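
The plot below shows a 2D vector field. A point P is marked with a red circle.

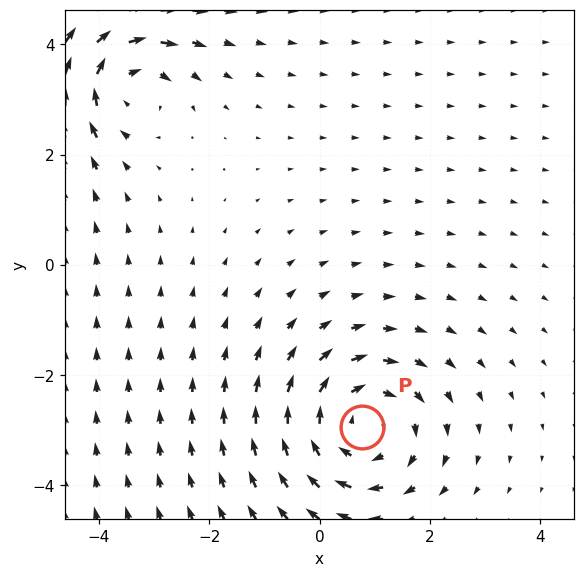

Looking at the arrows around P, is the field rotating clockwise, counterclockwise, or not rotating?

clockwise

Near P at (0.8, -3.0) the arrows circulate clockwise. The curl (z-component) there is about -4; negative curl means clockwise rotation.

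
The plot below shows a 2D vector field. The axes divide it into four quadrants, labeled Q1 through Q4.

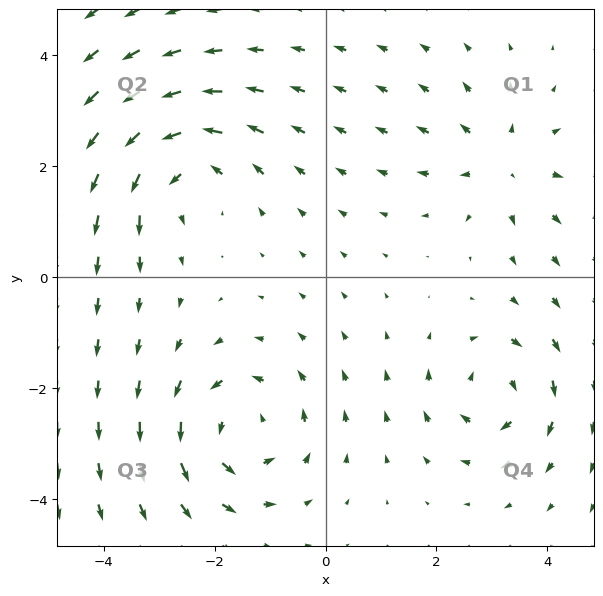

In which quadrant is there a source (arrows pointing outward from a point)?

The source sits at approximately (3.2, 2.1), which lies in quadrant Q1. The divergence there is about +3, positive as expected for a source.

Q1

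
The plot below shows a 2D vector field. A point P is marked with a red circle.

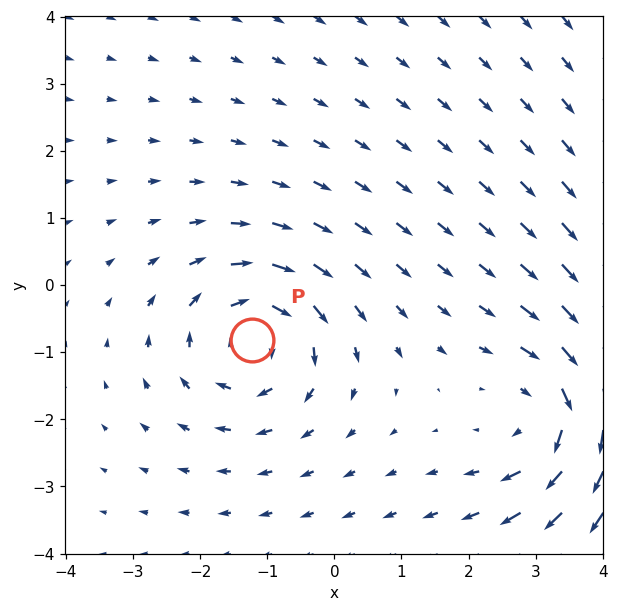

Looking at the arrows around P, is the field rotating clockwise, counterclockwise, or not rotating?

clockwise

Near P at (-1.2, -0.8) the arrows circulate clockwise. The curl (z-component) there is about -4; negative curl means clockwise rotation.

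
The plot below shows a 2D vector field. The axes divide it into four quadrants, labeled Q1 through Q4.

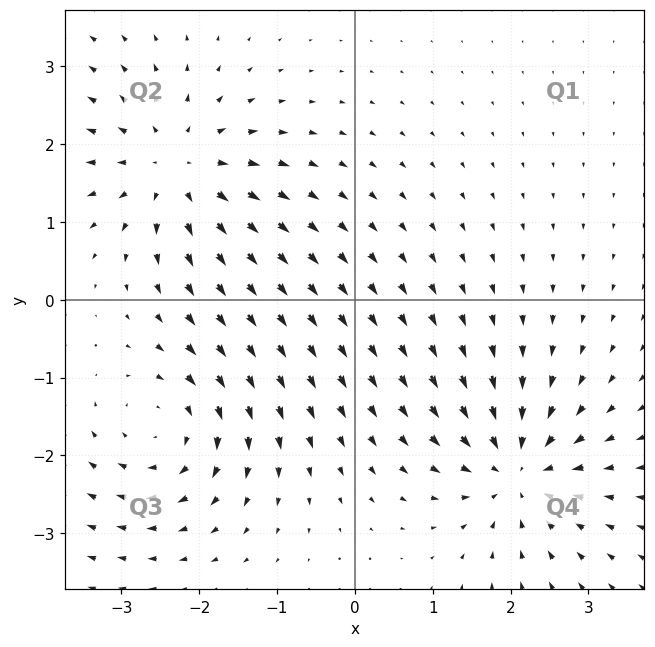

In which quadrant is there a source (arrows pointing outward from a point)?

The source sits at approximately (-2.3, 1.7), which lies in quadrant Q2. The divergence there is about +3, positive as expected for a source.

Q2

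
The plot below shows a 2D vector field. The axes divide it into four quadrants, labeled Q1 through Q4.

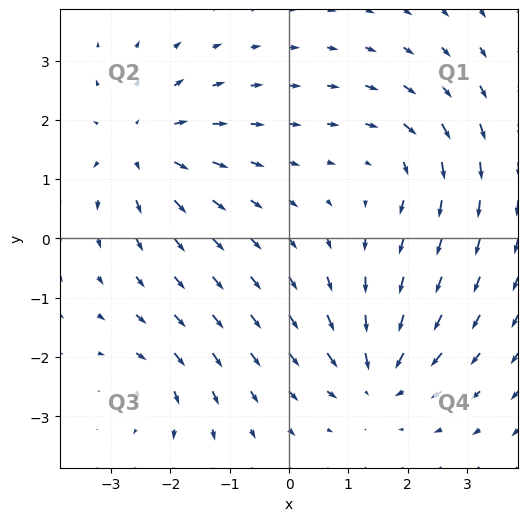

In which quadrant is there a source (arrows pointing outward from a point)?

Q2

The source sits at approximately (-2.5, 1.6), which lies in quadrant Q2. The divergence there is about +4, positive as expected for a source.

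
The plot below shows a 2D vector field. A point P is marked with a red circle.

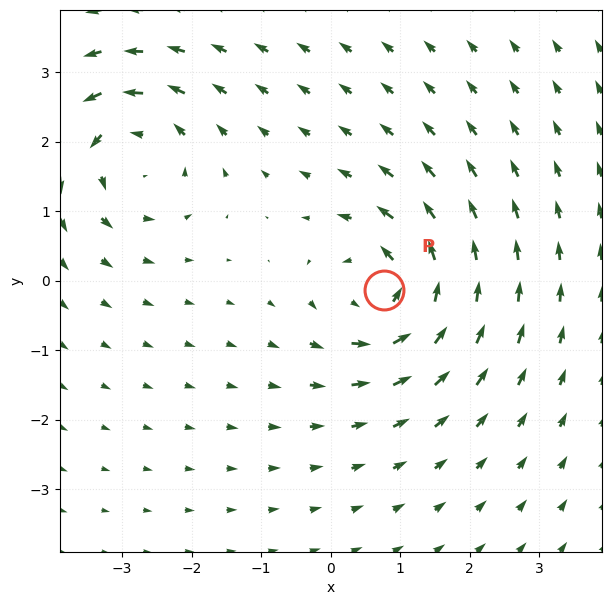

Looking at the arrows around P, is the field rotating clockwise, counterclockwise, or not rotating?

Near P at (0.8, -0.1) the arrows circulate counterclockwise. The curl (z-component) there is about +6; positive curl means counterclockwise rotation.

counterclockwise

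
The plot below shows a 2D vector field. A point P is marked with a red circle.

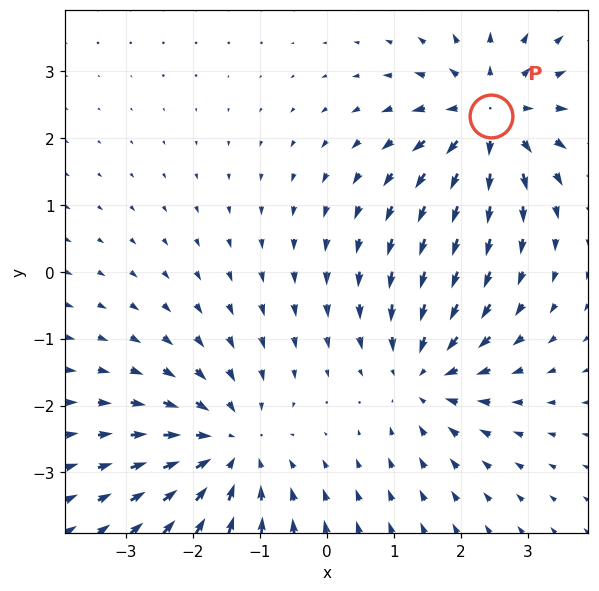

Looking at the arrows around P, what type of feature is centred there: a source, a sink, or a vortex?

source

At P (2.4, 2.3) the arrows spread outward. Divergence about +4, curl ≈0 — positive divergence with near-zero curl is a source.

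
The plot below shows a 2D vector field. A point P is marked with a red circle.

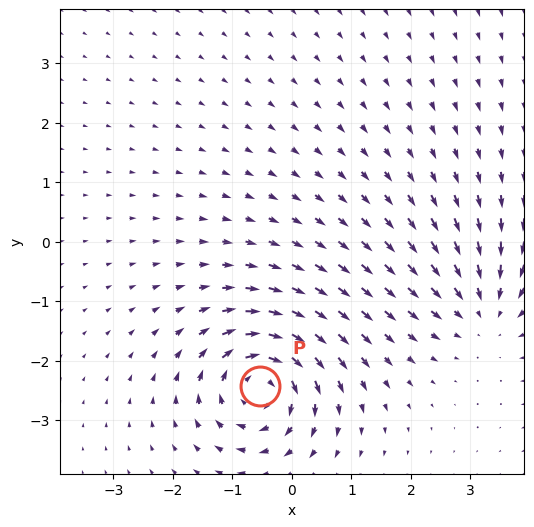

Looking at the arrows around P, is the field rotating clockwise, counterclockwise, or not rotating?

clockwise

Near P at (-0.5, -2.4) the arrows circulate clockwise. The curl (z-component) there is about -7; negative curl means clockwise rotation.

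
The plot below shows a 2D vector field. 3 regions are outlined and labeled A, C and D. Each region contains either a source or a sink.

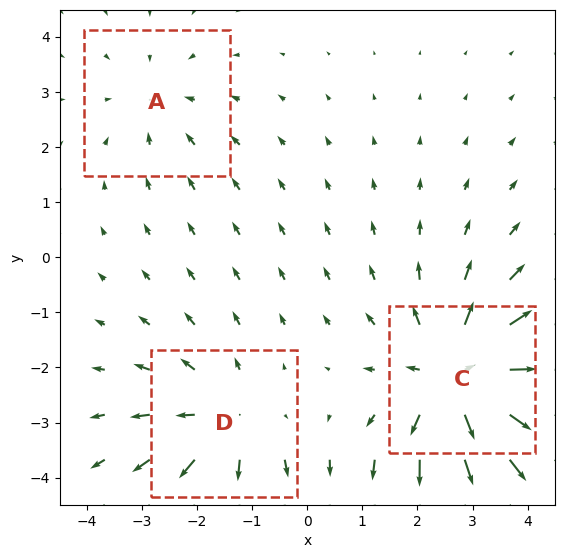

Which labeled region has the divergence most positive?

C

Divergence at each region's feature centre — A: about -2, C: about +5, D: about +3. Region C is most positive.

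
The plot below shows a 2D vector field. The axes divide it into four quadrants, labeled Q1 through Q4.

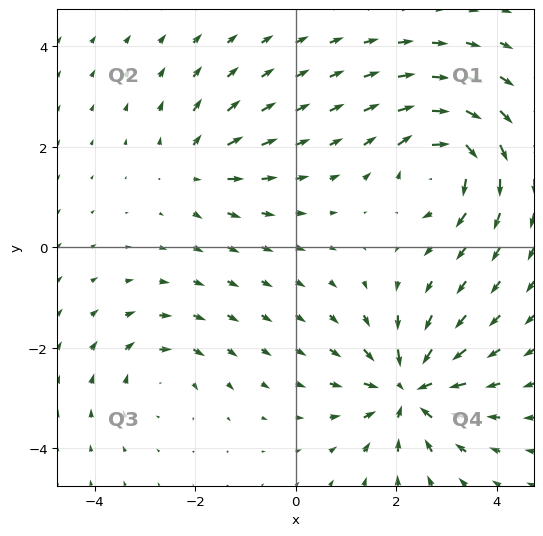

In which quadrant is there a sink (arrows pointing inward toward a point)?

The sink sits at approximately (2.3, -2.8), which lies in quadrant Q4. The divergence there is about -6, negative as expected for a sink.

Q4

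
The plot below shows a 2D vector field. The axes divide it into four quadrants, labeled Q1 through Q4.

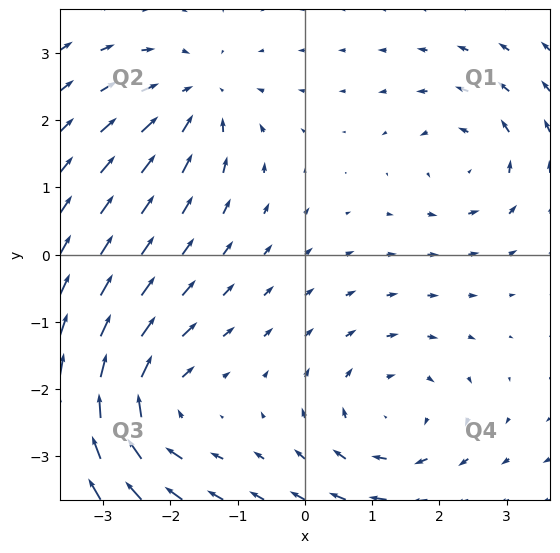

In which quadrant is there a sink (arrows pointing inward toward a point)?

Q2

The sink sits at approximately (-1.6, 2.3), which lies in quadrant Q2. The divergence there is about -4, negative as expected for a sink.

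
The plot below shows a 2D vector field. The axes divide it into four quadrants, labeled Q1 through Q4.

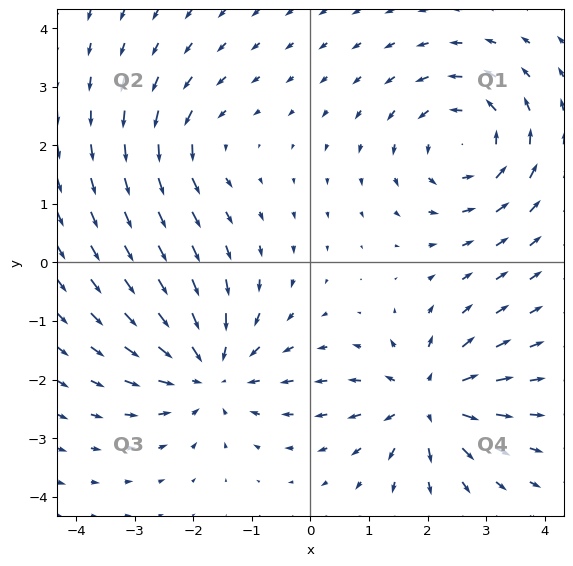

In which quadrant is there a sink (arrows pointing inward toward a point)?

Q3

The sink sits at approximately (-1.7, -1.9), which lies in quadrant Q3. The divergence there is about -4, negative as expected for a sink.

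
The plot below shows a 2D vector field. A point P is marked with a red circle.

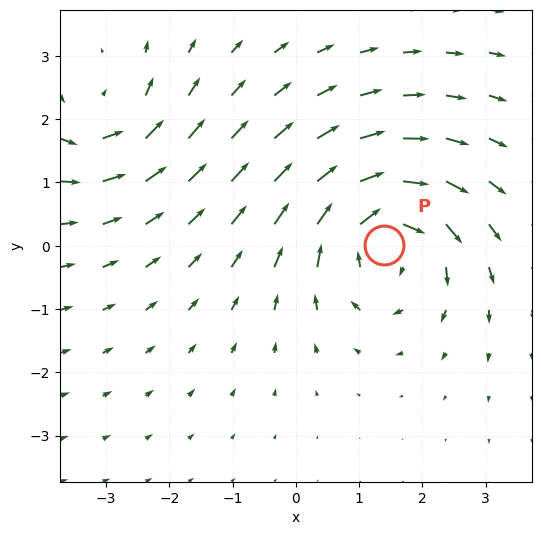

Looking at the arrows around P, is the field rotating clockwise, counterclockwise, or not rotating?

clockwise

Near P at (1.4, 0.0) the arrows circulate clockwise. The curl (z-component) there is about -5; negative curl means clockwise rotation.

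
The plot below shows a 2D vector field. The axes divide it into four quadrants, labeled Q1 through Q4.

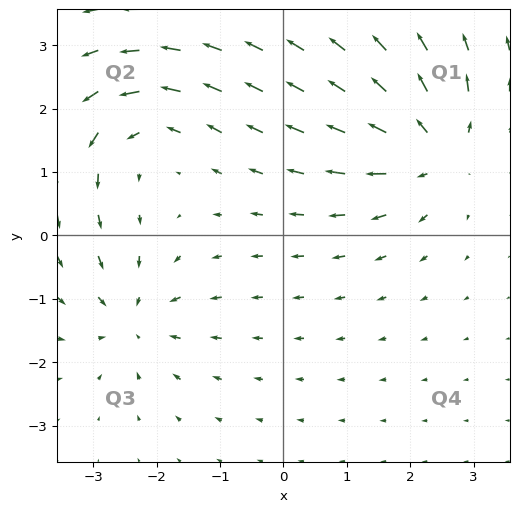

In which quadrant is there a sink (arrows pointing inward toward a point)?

Q3

The sink sits at approximately (-2.4, -1.3), which lies in quadrant Q3. The divergence there is about -5, negative as expected for a sink.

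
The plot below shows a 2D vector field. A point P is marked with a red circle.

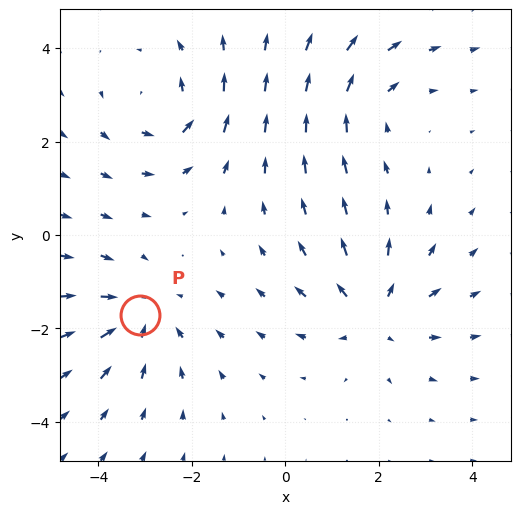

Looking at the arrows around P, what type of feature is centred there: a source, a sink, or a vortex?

At P (-3.1, -1.7) the arrows converge inward. Divergence about -3, curl ≈0 — negative divergence with near-zero curl is a sink.

sink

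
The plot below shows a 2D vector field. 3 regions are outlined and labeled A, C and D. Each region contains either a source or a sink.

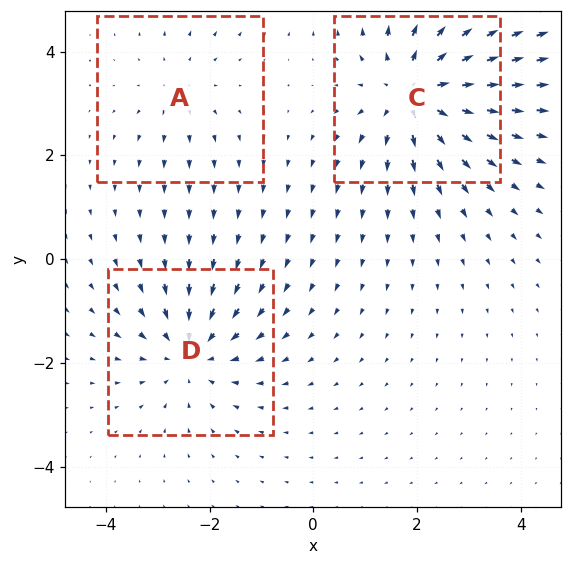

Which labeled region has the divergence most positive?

Divergence at each region's feature centre — A: about +2, C: about +4, D: about -3. Region C is most positive.

C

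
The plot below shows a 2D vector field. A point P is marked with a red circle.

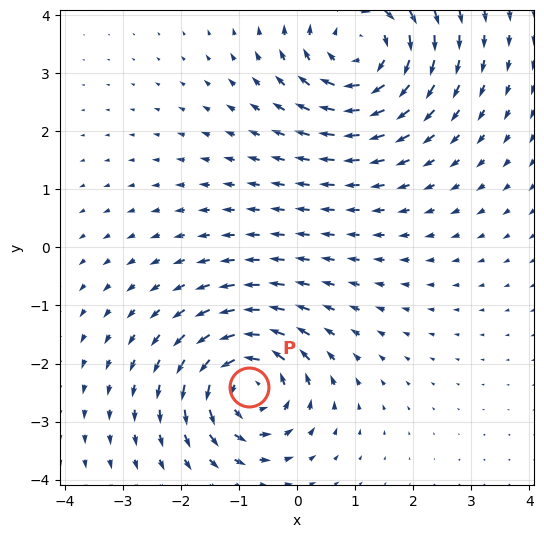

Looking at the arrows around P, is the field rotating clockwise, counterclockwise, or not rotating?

Near P at (-0.8, -2.4) the arrows circulate counterclockwise. The curl (z-component) there is about +6; positive curl means counterclockwise rotation.

counterclockwise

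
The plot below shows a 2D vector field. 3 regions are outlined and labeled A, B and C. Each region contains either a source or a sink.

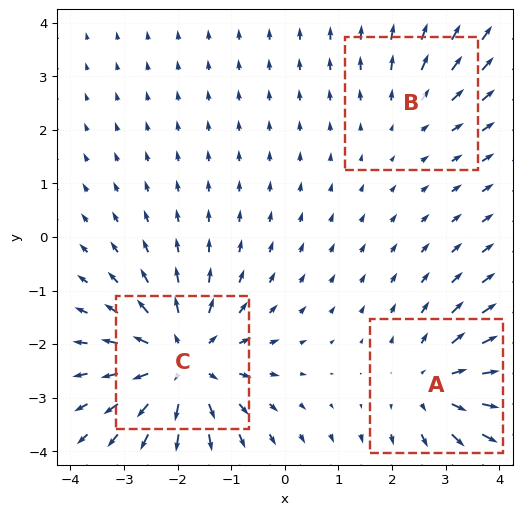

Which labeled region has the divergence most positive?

C

Divergence at each region's feature centre — A: about +3, B: about +2, C: about +4. Region C is most positive.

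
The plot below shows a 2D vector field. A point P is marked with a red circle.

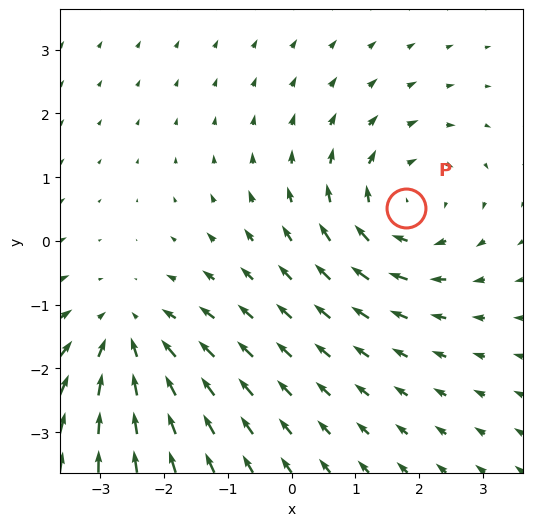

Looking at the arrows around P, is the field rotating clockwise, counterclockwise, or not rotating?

clockwise

Near P at (1.8, 0.5) the arrows circulate clockwise. The curl (z-component) there is about -3; negative curl means clockwise rotation.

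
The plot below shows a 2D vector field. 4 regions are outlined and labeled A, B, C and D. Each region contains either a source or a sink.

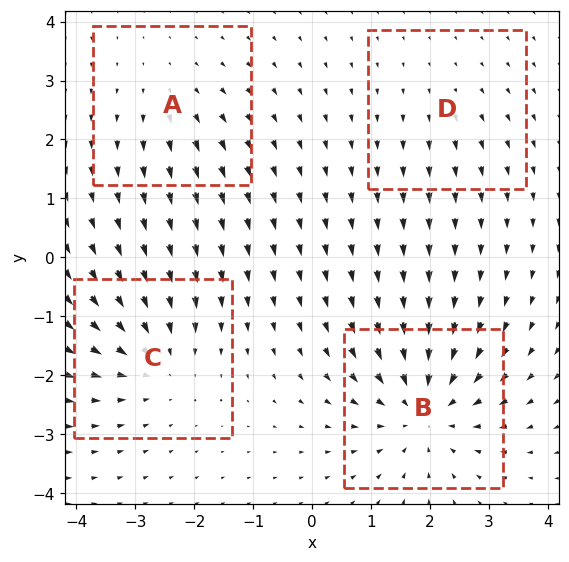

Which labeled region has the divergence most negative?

B

Divergence at each region's feature centre — A: about +3, B: about -7, C: about -5, D: about +2. Region B is most negative.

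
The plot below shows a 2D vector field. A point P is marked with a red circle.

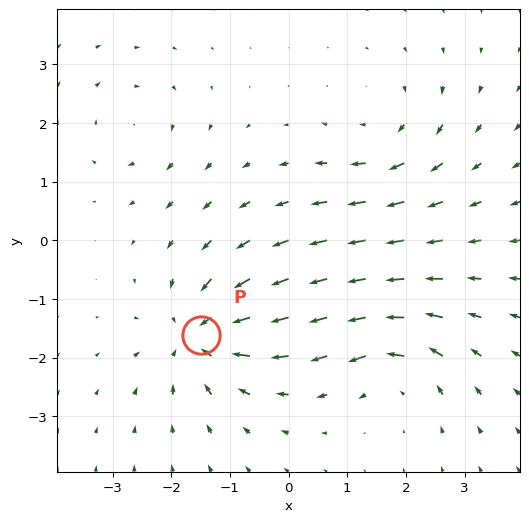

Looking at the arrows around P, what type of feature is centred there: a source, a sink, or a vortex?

At P (-1.5, -1.6) the arrows converge inward. Divergence about -6, curl ≈0 — negative divergence with near-zero curl is a sink.

sink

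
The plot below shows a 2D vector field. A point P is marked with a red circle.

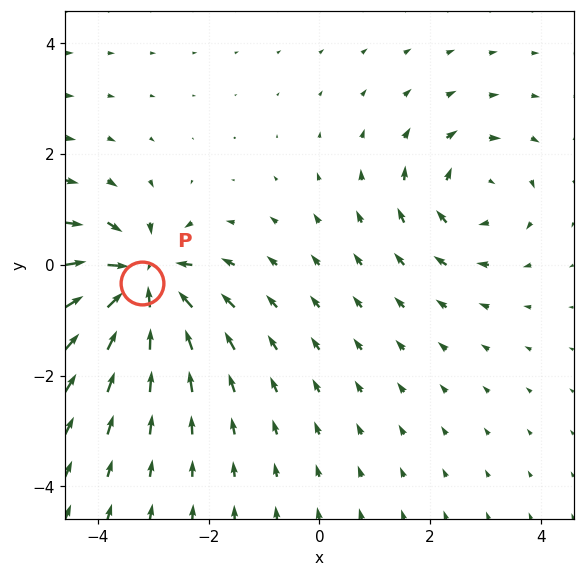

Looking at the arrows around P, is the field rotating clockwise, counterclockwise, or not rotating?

Near P at (-3.2, -0.3) the arrows show no circulation. The curl there is ≈0.

not rotating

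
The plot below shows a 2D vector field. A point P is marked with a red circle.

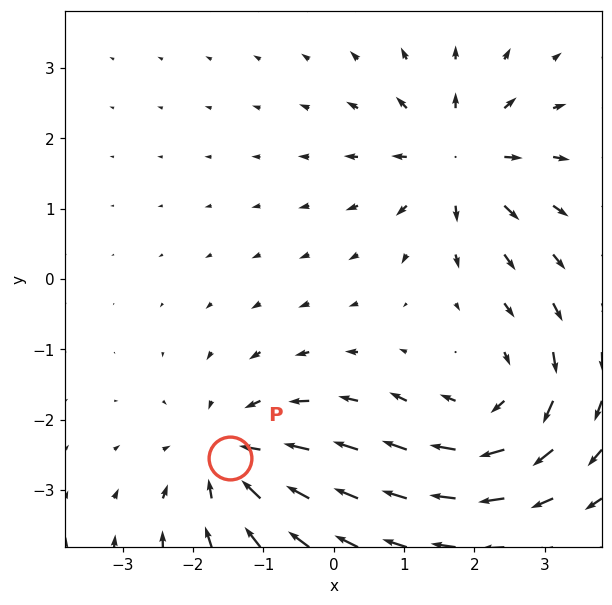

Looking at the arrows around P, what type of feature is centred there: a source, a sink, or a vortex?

At P (-1.5, -2.5) the arrows converge inward. Divergence about -4, curl ≈0 — negative divergence with near-zero curl is a sink.

sink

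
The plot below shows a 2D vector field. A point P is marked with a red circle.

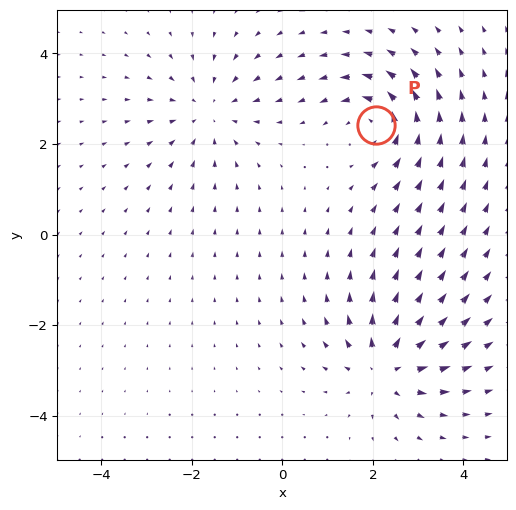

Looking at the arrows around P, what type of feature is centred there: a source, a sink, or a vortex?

vortex

At P (2.1, 2.4) the arrows circulate counterclockwise. Divergence ≈0, curl about +5 — near-zero divergence with nonzero curl is a vortex.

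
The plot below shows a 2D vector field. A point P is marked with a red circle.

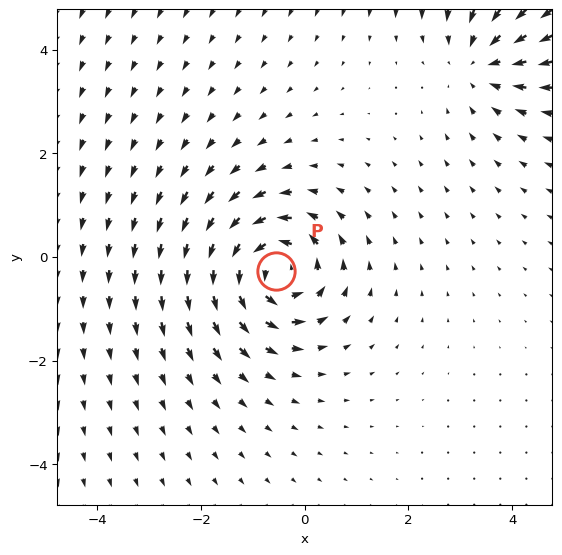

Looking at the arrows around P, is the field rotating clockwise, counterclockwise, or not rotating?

Near P at (-0.6, -0.3) the arrows circulate counterclockwise. The curl (z-component) there is about +7; positive curl means counterclockwise rotation.

counterclockwise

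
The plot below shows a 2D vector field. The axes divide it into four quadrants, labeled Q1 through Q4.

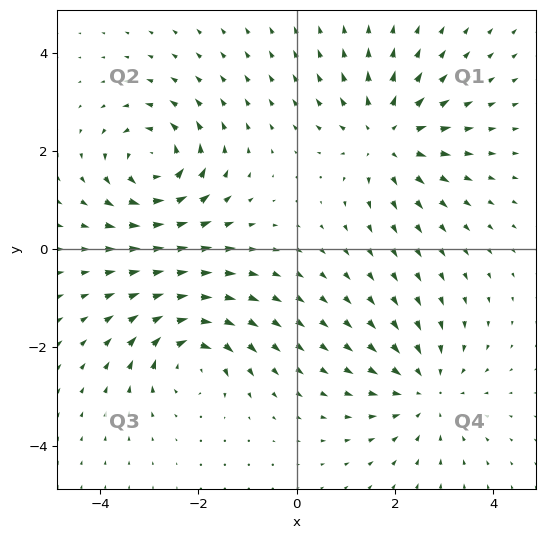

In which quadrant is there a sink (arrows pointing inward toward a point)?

The sink sits at approximately (2.6, -2.9), which lies in quadrant Q4. The divergence there is about -4, negative as expected for a sink.

Q4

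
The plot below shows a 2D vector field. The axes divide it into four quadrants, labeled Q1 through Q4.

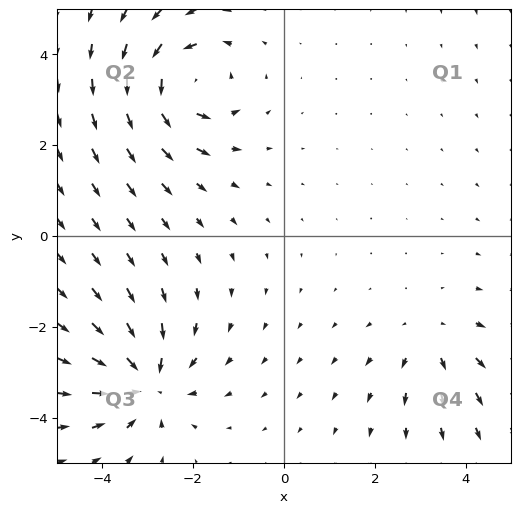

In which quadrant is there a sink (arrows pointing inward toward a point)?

Q3

The sink sits at approximately (-3.0, -3.2), which lies in quadrant Q3. The divergence there is about -5, negative as expected for a sink.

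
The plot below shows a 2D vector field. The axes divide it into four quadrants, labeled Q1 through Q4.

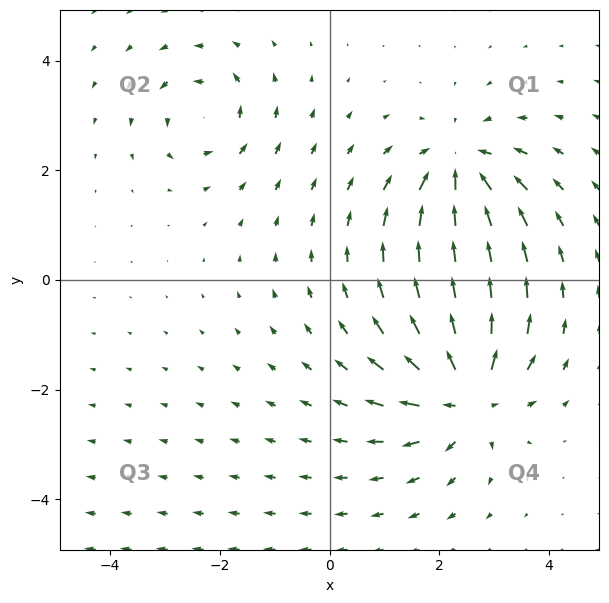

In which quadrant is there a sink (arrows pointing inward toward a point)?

The sink sits at approximately (2.4, 2.0), which lies in quadrant Q1. The divergence there is about -5, negative as expected for a sink.

Q1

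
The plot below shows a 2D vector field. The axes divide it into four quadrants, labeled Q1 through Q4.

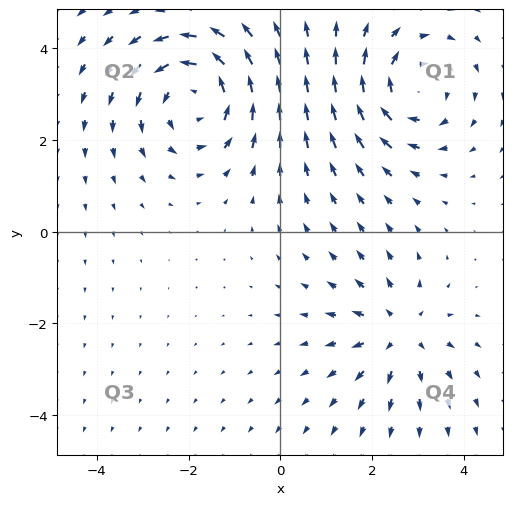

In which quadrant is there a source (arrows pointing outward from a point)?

The source sits at approximately (2.6, -2.2), which lies in quadrant Q4. The divergence there is about +3, positive as expected for a source.

Q4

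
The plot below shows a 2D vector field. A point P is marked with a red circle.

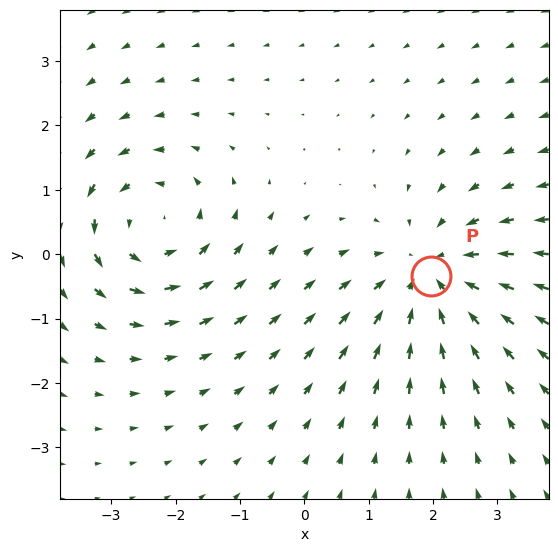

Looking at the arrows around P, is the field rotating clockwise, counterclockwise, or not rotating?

not rotating

Near P at (2.0, -0.3) the arrows show no circulation. The curl there is ≈0.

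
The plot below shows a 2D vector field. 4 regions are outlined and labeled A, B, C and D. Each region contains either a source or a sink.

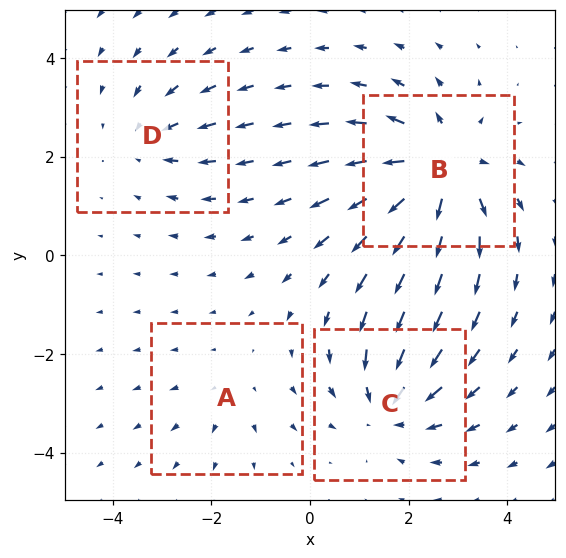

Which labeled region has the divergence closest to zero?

Divergence at each region's feature centre — A: about +2, B: about +7, C: about -5, D: about -3. Region A is closest to zero.

A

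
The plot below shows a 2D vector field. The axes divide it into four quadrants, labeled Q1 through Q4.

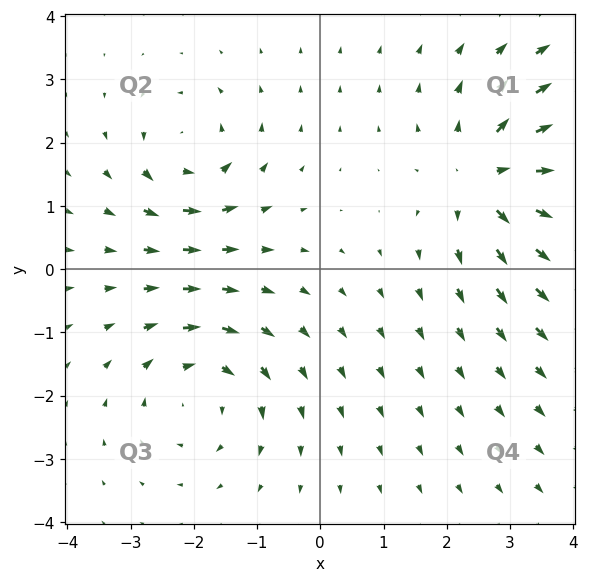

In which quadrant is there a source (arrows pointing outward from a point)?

The source sits at approximately (2.7, 1.4), which lies in quadrant Q1. The divergence there is about +4, positive as expected for a source.

Q1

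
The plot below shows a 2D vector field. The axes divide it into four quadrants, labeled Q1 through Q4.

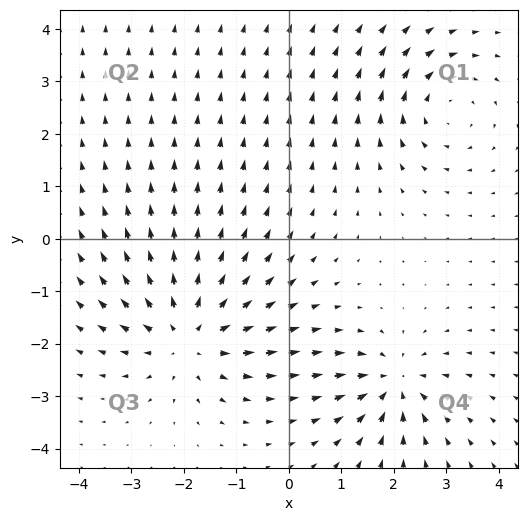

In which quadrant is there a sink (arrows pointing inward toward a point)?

Q4

The sink sits at approximately (2.0, -2.8), which lies in quadrant Q4. The divergence there is about -4, negative as expected for a sink.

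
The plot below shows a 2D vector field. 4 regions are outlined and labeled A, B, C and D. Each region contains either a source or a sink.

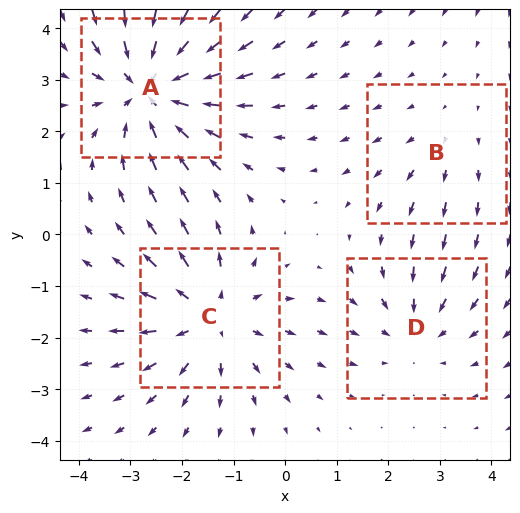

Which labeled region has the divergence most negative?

A

Divergence at each region's feature centre — A: about -6, B: about +2, C: about +5, D: about -3. Region A is most negative.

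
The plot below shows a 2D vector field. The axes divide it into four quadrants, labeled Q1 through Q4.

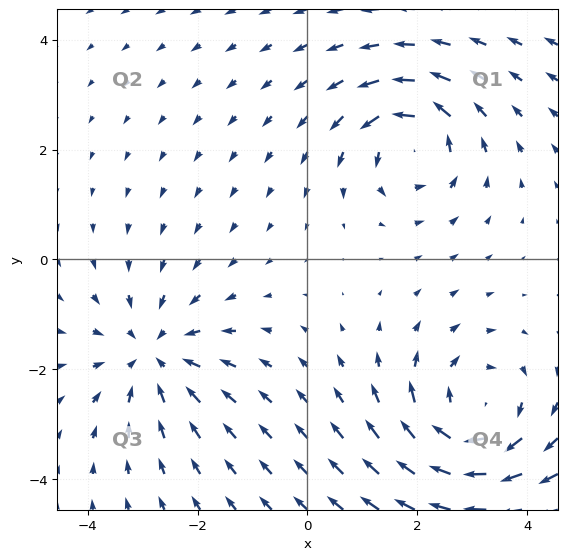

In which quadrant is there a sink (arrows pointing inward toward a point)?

The sink sits at approximately (-2.8, -1.7), which lies in quadrant Q3. The divergence there is about -3, negative as expected for a sink.

Q3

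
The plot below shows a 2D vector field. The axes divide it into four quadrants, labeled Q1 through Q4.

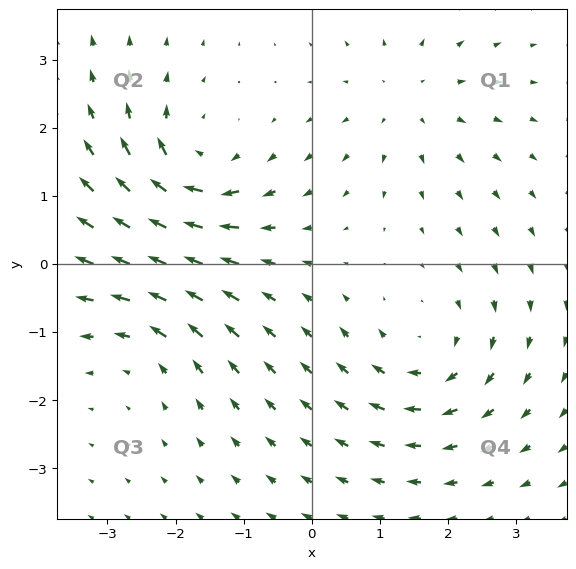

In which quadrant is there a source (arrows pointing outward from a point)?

The source sits at approximately (1.4, 2.4), which lies in quadrant Q1. The divergence there is about +3, positive as expected for a source.

Q1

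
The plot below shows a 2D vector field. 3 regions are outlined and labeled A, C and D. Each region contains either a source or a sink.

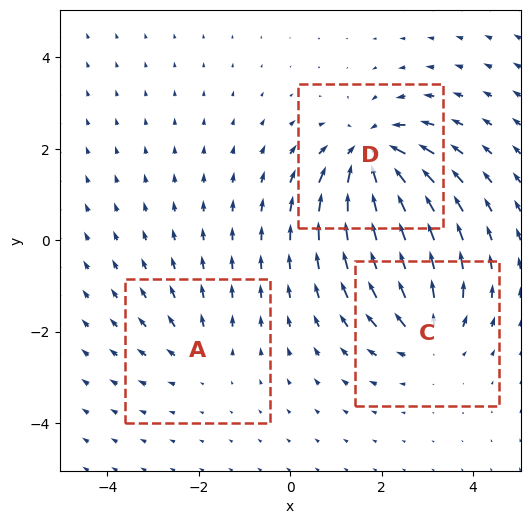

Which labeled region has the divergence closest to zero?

A

Divergence at each region's feature centre — A: about +2, C: about +4, D: about -6. Region A is closest to zero.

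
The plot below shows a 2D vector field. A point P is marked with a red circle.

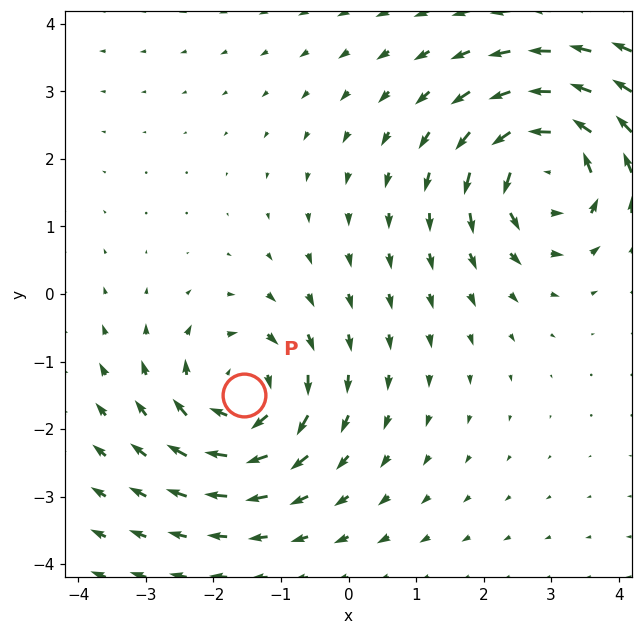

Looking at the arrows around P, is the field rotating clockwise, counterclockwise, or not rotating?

Near P at (-1.6, -1.5) the arrows circulate clockwise. The curl (z-component) there is about -4; negative curl means clockwise rotation.

clockwise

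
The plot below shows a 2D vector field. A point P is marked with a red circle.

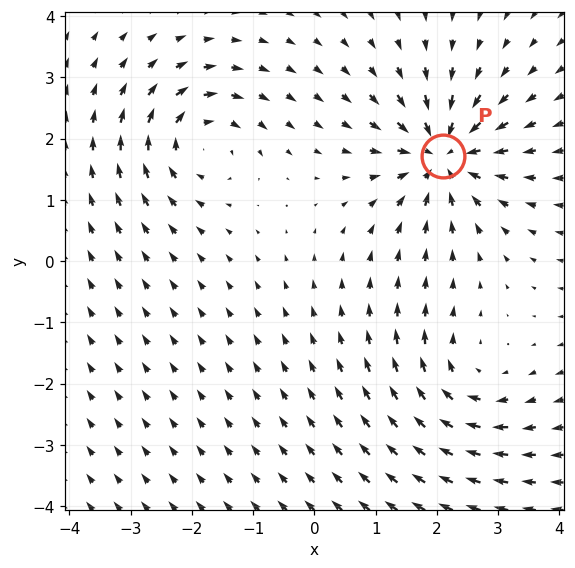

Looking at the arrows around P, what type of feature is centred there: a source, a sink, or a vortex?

sink

At P (2.1, 1.7) the arrows converge inward. Divergence about -7, curl ≈0 — negative divergence with near-zero curl is a sink.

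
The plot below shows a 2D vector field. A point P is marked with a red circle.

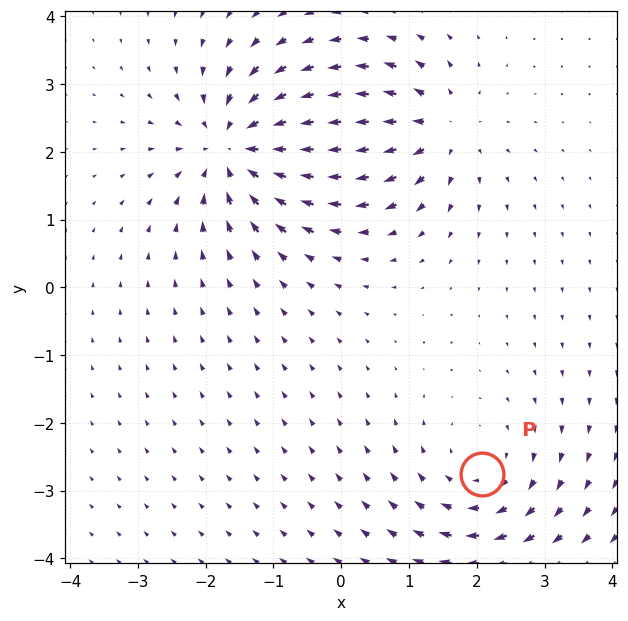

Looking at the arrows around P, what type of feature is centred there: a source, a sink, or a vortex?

At P (2.1, -2.8) the arrows circulate clockwise. Divergence ≈0, curl about -3 — near-zero divergence with nonzero curl is a vortex.

vortex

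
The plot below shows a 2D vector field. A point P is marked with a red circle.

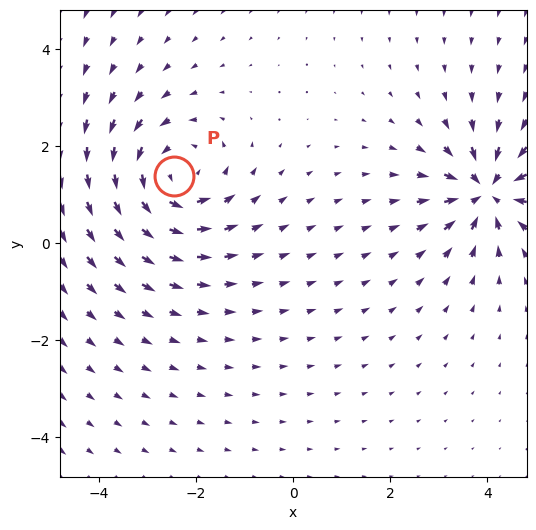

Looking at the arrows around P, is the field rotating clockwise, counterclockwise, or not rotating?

counterclockwise

Near P at (-2.5, 1.4) the arrows circulate counterclockwise. The curl (z-component) there is about +4; positive curl means counterclockwise rotation.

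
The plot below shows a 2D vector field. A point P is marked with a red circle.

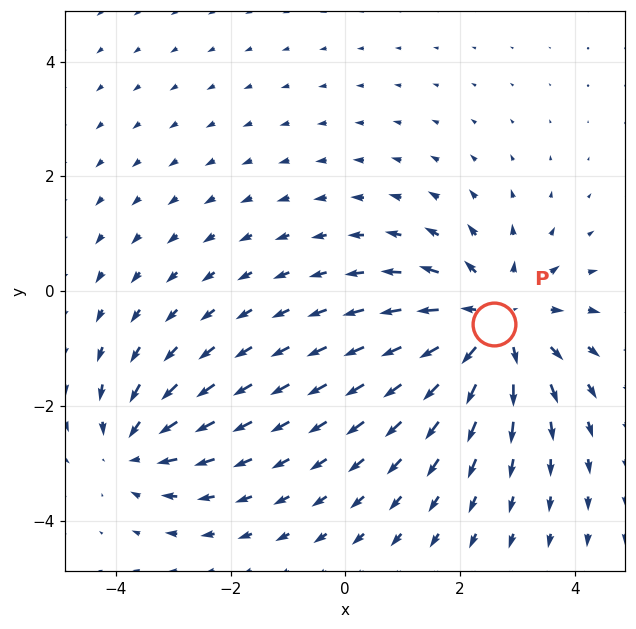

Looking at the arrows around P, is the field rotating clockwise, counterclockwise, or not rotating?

Near P at (2.6, -0.6) the arrows show no circulation. The curl there is ≈0.

not rotating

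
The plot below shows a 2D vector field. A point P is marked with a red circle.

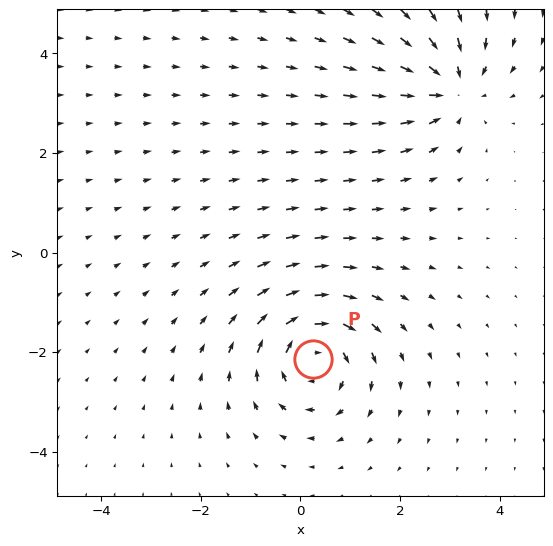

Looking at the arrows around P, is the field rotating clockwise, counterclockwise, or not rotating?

clockwise

Near P at (0.3, -2.1) the arrows circulate clockwise. The curl (z-component) there is about -5; negative curl means clockwise rotation.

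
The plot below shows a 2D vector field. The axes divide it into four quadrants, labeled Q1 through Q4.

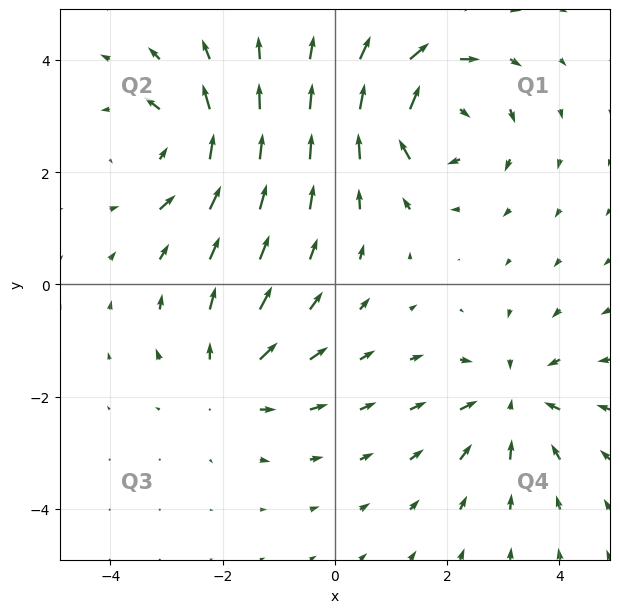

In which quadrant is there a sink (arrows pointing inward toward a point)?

Q4

The sink sits at approximately (3.2, -2.0), which lies in quadrant Q4. The divergence there is about -4, negative as expected for a sink.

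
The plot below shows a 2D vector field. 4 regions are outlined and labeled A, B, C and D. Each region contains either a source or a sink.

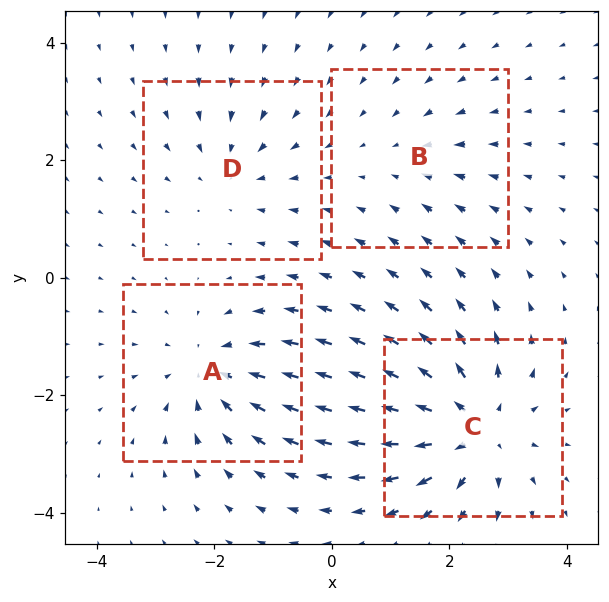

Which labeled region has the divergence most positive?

C

Divergence at each region's feature centre — A: about -5, B: about -2, C: about +6, D: about -3. Region C is most positive.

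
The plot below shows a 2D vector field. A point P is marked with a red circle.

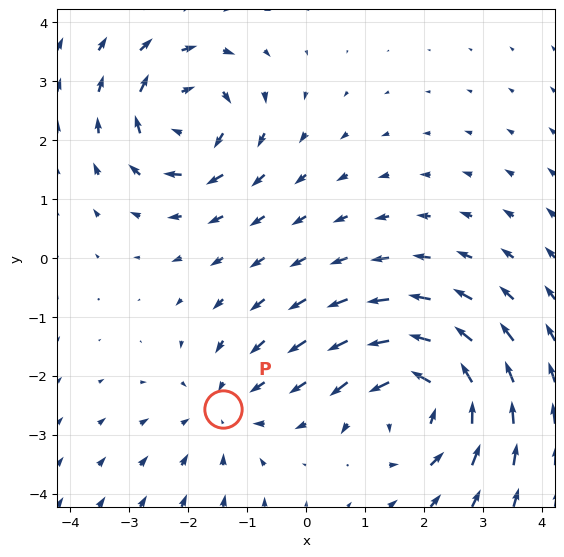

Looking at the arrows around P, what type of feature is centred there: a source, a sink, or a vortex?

At P (-1.4, -2.6) the arrows converge inward. Divergence about -3, curl ≈0 — negative divergence with near-zero curl is a sink.

sink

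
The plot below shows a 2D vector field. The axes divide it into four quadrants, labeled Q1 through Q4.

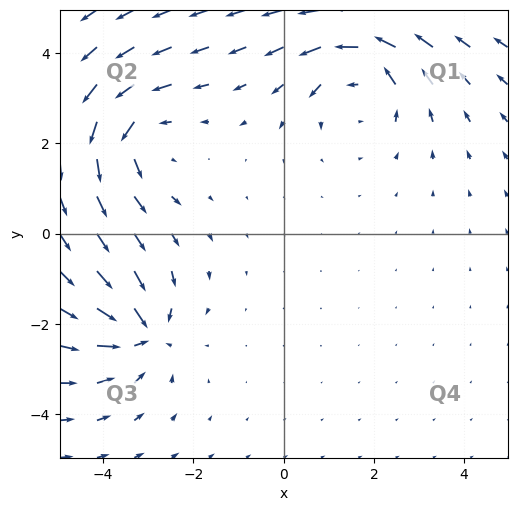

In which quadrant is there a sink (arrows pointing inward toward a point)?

The sink sits at approximately (-3.1, -2.2), which lies in quadrant Q3. The divergence there is about -5, negative as expected for a sink.

Q3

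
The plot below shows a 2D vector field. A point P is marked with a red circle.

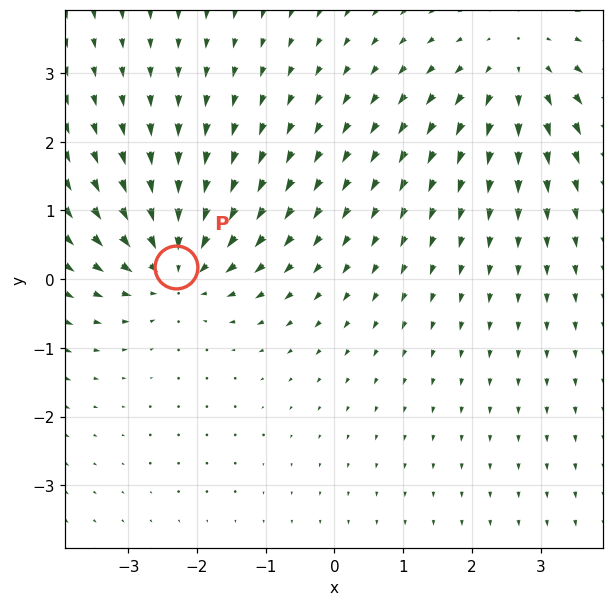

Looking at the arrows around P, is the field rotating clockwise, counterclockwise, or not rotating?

not rotating

Near P at (-2.3, 0.2) the arrows show no circulation. The curl there is ≈0.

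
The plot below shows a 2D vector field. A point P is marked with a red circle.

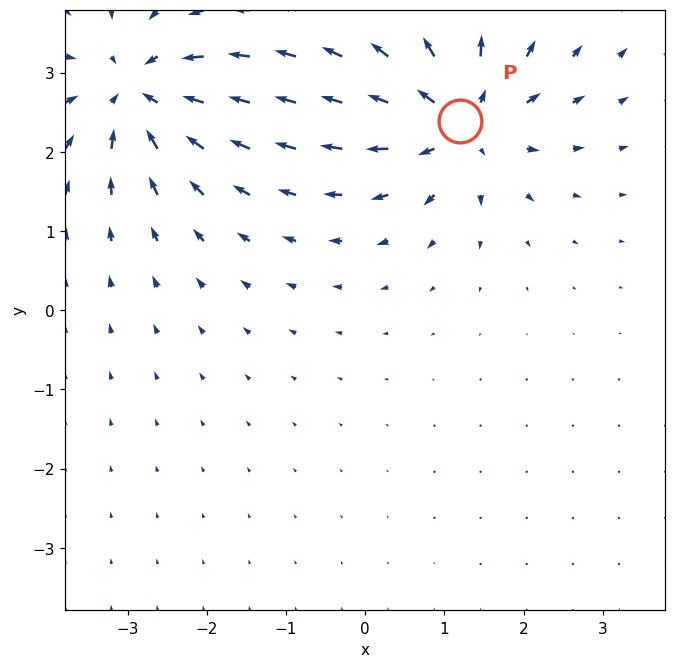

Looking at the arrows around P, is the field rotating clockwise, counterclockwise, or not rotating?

not rotating

Near P at (1.2, 2.4) the arrows show no circulation. The curl there is ≈0.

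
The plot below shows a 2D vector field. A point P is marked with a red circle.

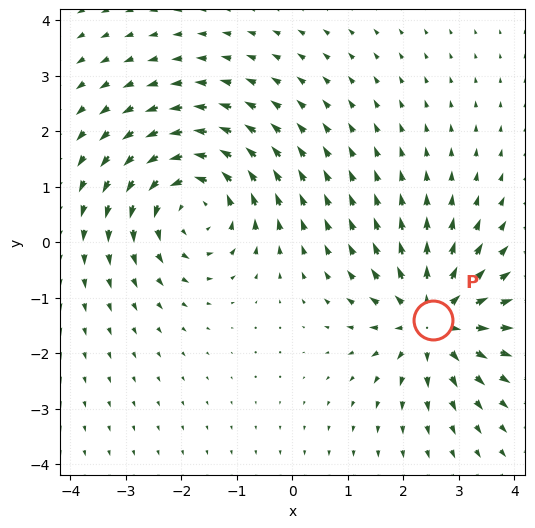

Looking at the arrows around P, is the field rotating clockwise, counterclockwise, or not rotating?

Near P at (2.5, -1.4) the arrows show no circulation. The curl there is ≈0.

not rotating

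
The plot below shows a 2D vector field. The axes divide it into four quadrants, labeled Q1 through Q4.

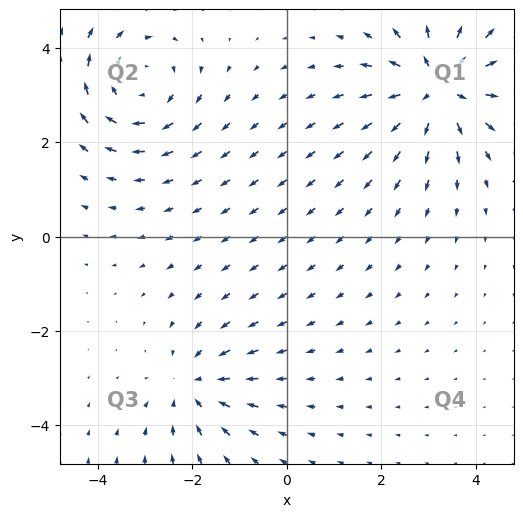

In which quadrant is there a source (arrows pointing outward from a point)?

Q1

The source sits at approximately (3.2, 3.2), which lies in quadrant Q1. The divergence there is about +5, positive as expected for a source.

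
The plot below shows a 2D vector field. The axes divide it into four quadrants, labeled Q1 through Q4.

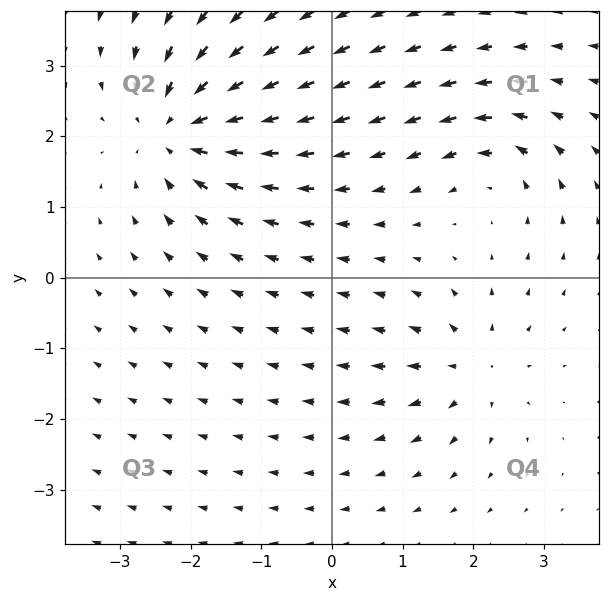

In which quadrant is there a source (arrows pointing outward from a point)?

The source sits at approximately (2.0, -1.3), which lies in quadrant Q4. The divergence there is about +4, positive as expected for a source.

Q4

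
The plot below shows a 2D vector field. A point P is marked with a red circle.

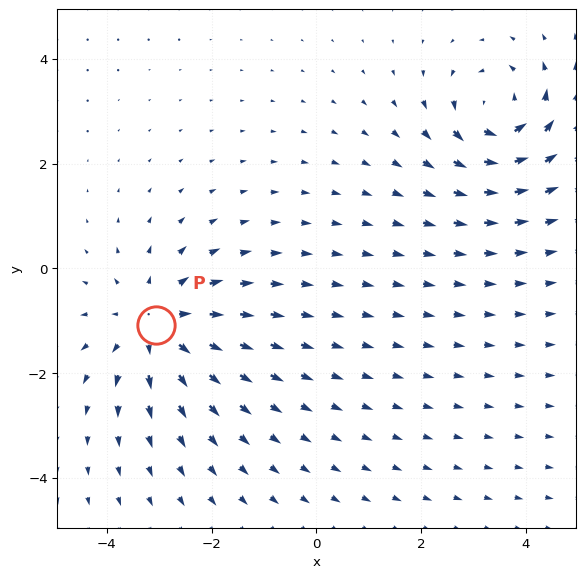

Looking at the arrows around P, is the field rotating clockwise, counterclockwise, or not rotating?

Near P at (-3.1, -1.1) the arrows show no circulation. The curl there is ≈0.

not rotating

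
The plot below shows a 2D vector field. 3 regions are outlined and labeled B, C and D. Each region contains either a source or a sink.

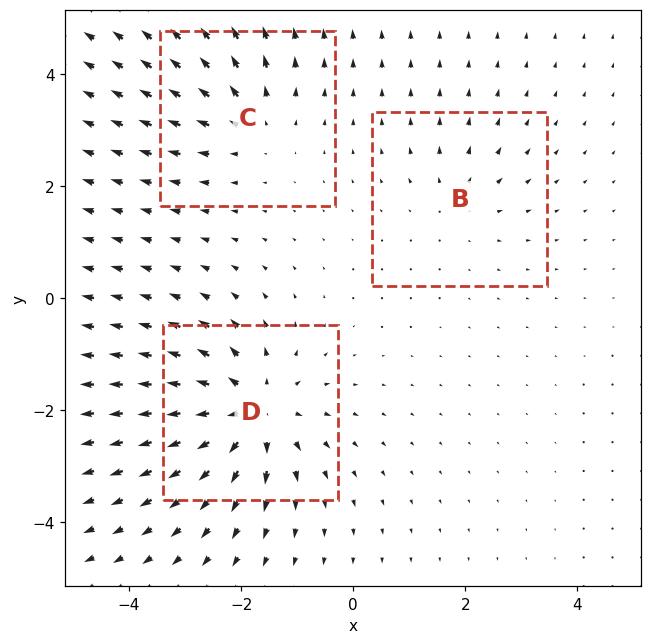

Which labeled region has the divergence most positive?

D

Divergence at each region's feature centre — B: about +2, C: about +3, D: about +5. Region D is most positive.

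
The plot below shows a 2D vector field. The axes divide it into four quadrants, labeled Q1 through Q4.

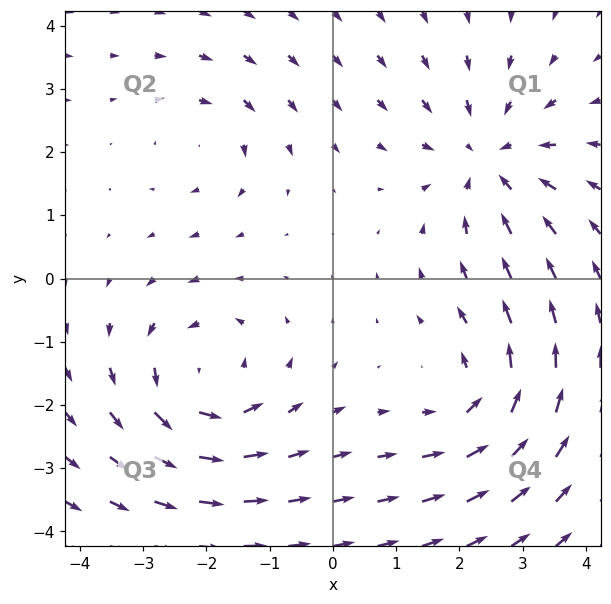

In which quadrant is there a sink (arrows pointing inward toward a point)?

Q1

The sink sits at approximately (2.5, 1.9), which lies in quadrant Q1. The divergence there is about -4, negative as expected for a sink.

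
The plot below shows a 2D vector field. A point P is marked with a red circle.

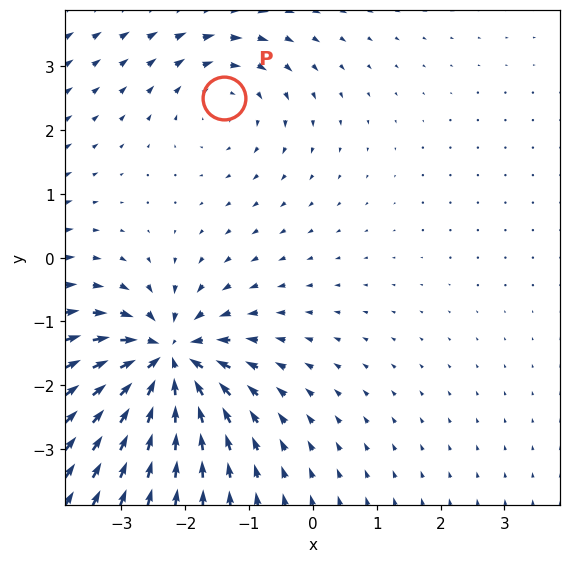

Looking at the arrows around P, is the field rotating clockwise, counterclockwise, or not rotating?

Near P at (-1.4, 2.5) the arrows circulate clockwise. The curl (z-component) there is about -3; negative curl means clockwise rotation.

clockwise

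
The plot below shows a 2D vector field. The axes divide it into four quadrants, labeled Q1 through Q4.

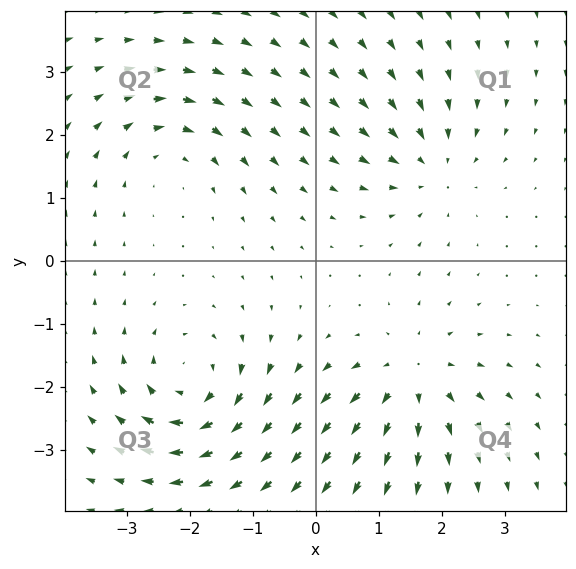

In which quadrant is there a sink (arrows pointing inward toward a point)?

Q1

The sink sits at approximately (1.8, 1.5), which lies in quadrant Q1. The divergence there is about -3, negative as expected for a sink.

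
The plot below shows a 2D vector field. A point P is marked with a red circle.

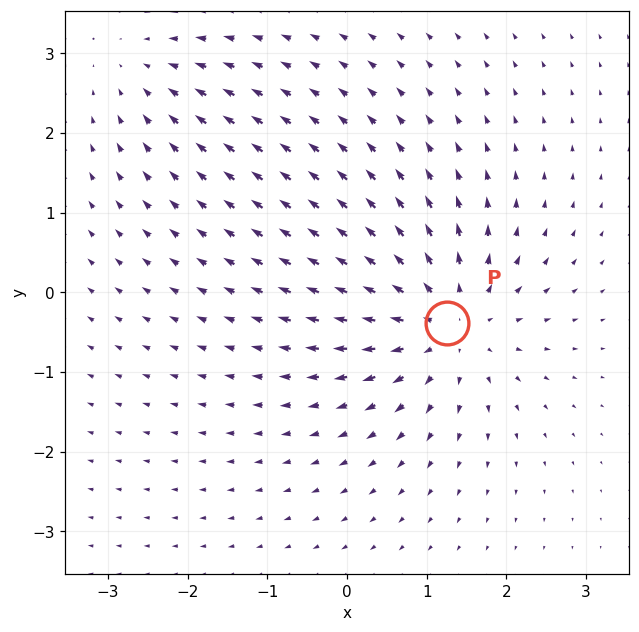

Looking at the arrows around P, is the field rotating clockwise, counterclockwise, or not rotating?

Near P at (1.3, -0.4) the arrows show no circulation. The curl there is ≈0.

not rotating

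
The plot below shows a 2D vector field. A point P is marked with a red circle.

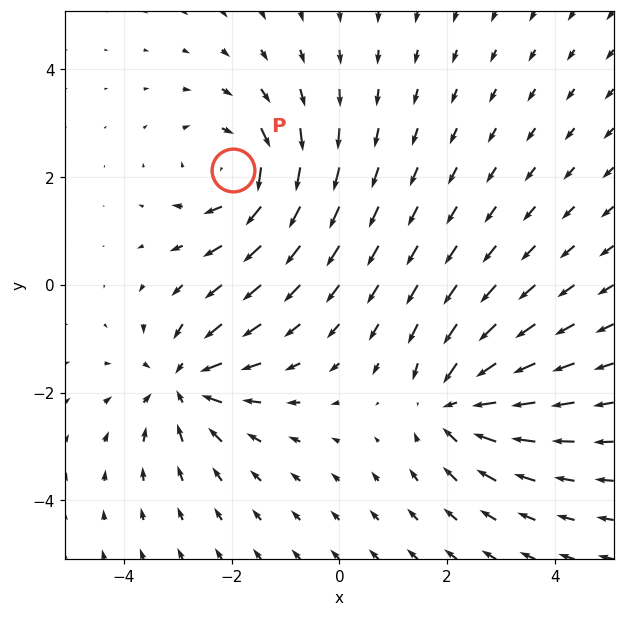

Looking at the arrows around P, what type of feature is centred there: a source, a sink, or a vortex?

At P (-2.0, 2.1) the arrows circulate clockwise. Divergence ≈0, curl about -5 — near-zero divergence with nonzero curl is a vortex.

vortex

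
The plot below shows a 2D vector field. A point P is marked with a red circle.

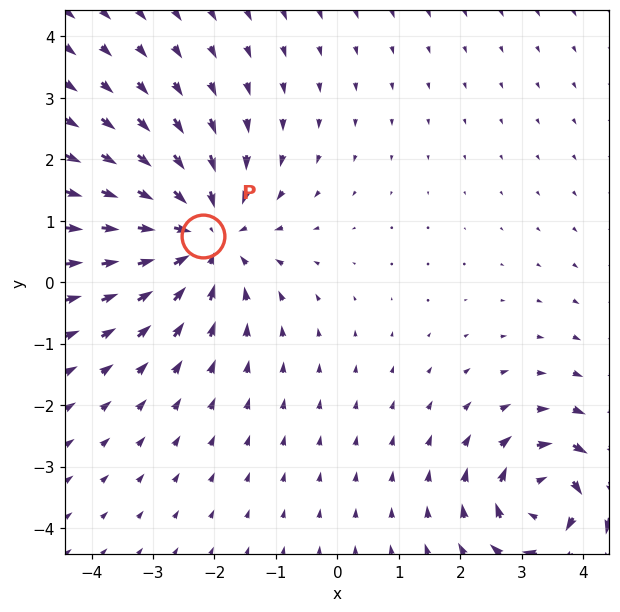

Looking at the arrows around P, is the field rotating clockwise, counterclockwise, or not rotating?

Near P at (-2.2, 0.7) the arrows show no circulation. The curl there is ≈0.

not rotating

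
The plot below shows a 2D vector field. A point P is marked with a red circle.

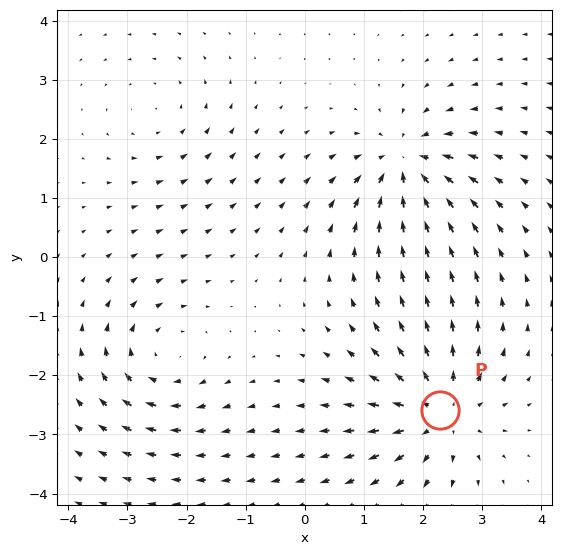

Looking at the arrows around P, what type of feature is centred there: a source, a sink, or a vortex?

At P (2.3, -2.6) the arrows spread outward. Divergence about +6, curl ≈0 — positive divergence with near-zero curl is a source.

source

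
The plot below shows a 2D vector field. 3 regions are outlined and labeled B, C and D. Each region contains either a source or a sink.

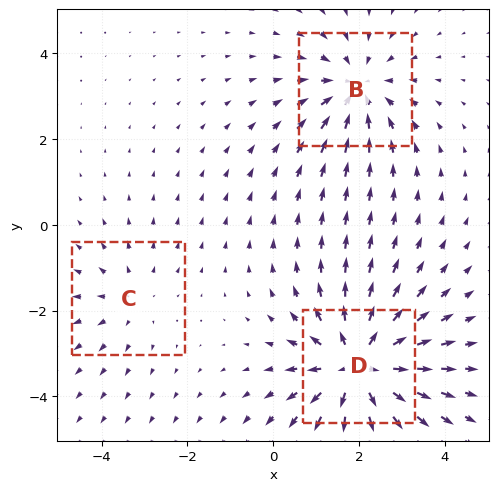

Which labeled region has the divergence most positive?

Divergence at each region's feature centre — B: about -3, C: about +2, D: about +4. Region D is most positive.

D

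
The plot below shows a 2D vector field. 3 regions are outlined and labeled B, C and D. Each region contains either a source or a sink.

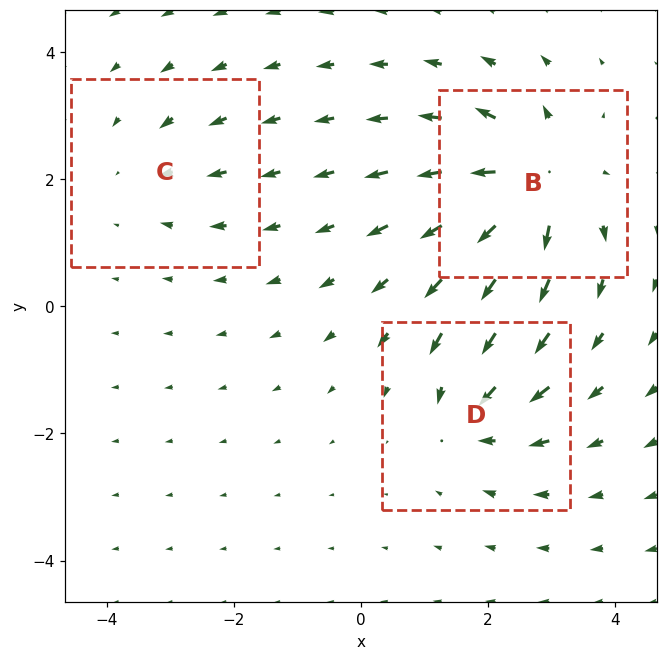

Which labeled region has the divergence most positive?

B

Divergence at each region's feature centre — B: about +6, C: about -2, D: about -4. Region B is most positive.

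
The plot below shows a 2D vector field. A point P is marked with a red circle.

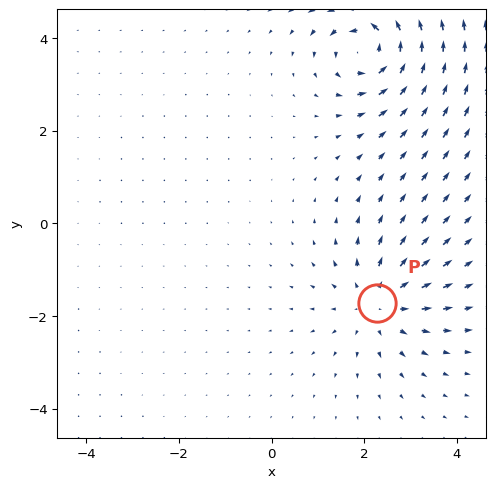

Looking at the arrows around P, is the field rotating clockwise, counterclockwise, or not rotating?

not rotating

Near P at (2.3, -1.7) the arrows show no circulation. The curl there is ≈0.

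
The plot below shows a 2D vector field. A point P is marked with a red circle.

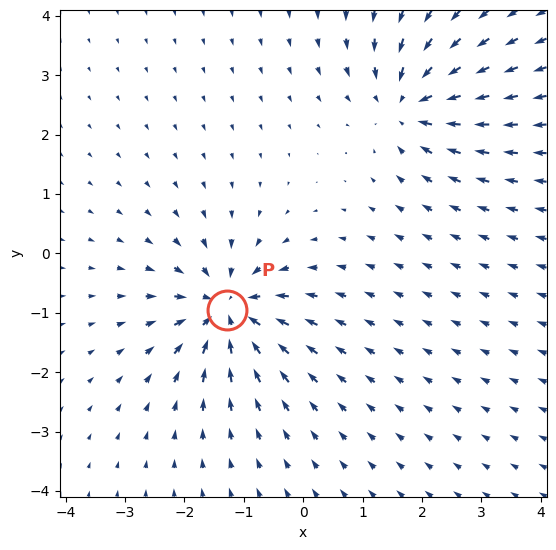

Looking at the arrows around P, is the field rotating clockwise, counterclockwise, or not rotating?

not rotating

Near P at (-1.3, -0.9) the arrows show no circulation. The curl there is ≈0.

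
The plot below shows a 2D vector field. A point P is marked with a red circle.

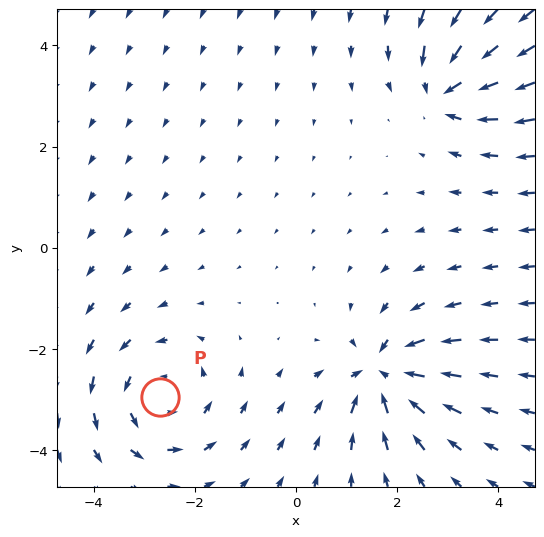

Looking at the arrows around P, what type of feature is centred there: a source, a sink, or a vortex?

At P (-2.7, -2.9) the arrows circulate counterclockwise. Divergence ≈0, curl about +4 — near-zero divergence with nonzero curl is a vortex.

vortex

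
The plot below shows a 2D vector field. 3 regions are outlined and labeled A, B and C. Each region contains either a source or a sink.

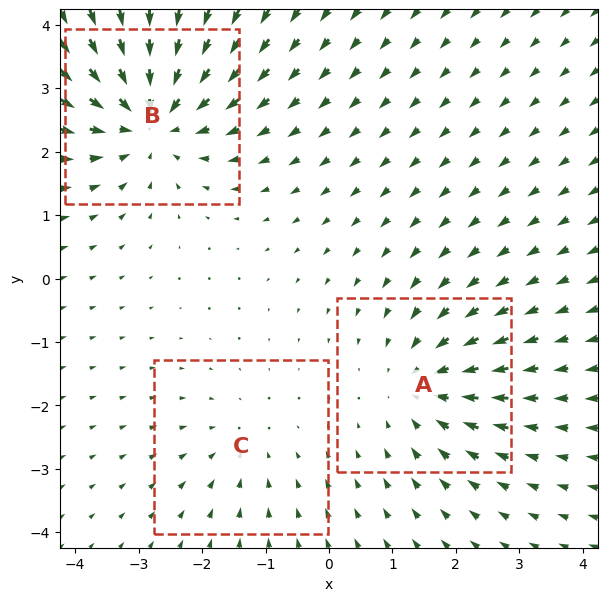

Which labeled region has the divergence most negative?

Divergence at each region's feature centre — A: about -3, B: about -4, C: about -2. Region B is most negative.

B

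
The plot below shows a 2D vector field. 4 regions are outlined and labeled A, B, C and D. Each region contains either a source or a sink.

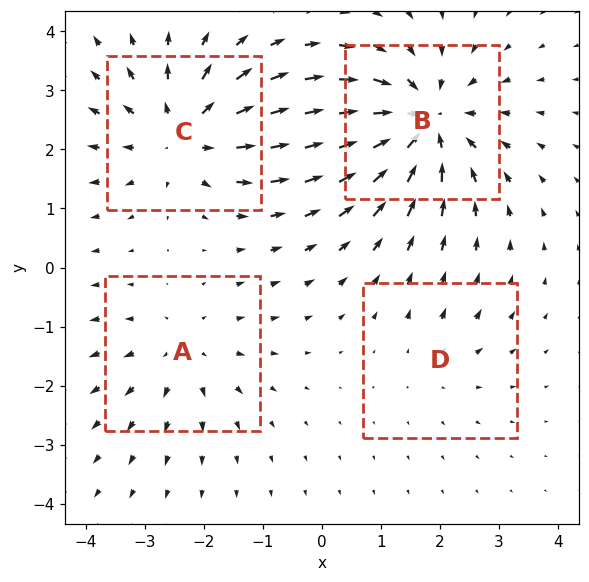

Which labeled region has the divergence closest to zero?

D

Divergence at each region's feature centre — A: about +3, B: about -6, C: about +5, D: about +2. Region D is closest to zero.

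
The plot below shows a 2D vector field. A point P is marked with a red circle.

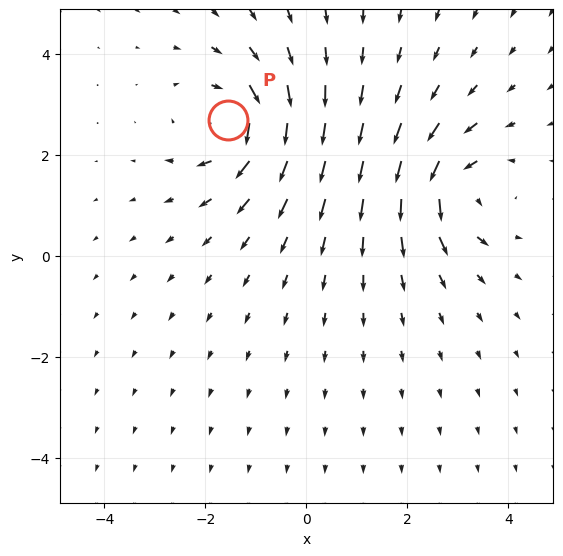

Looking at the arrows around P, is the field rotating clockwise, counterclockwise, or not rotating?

Near P at (-1.6, 2.7) the arrows circulate clockwise. The curl (z-component) there is about -5; negative curl means clockwise rotation.

clockwise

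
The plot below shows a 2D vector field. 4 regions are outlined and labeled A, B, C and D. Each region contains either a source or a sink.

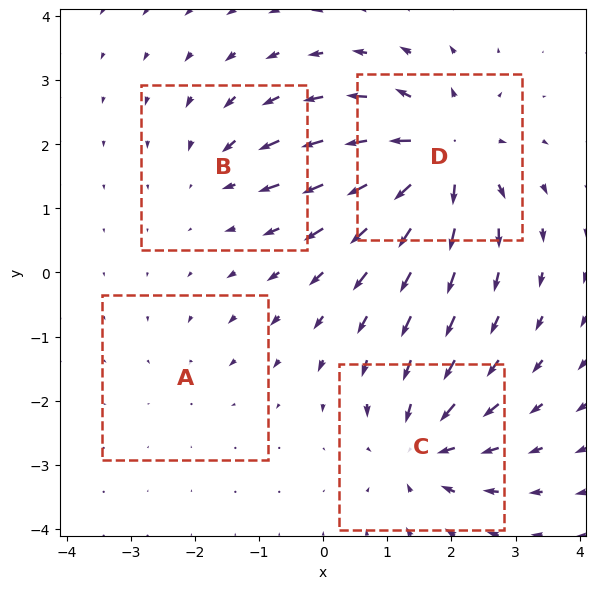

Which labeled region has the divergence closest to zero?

A

Divergence at each region's feature centre — A: about -2, B: about -3, C: about -6, D: about +8. Region A is closest to zero.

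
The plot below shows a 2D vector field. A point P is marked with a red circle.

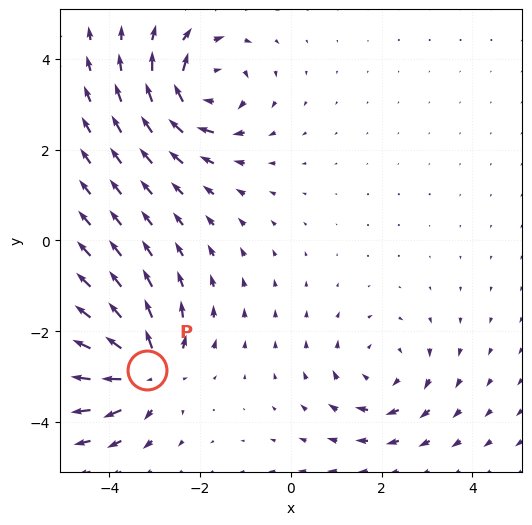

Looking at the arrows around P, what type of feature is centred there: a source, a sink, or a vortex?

At P (-3.2, -2.9) the arrows spread outward. Divergence about +6, curl ≈0 — positive divergence with near-zero curl is a source.

source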